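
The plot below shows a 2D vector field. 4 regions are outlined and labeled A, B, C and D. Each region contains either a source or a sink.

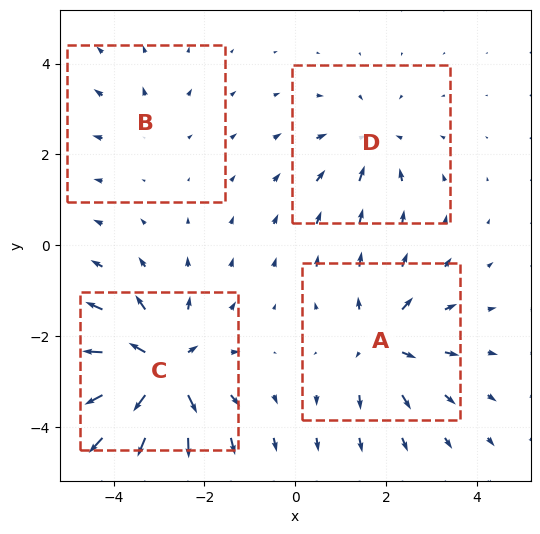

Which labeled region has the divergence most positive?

C

Divergence at each region's feature centre — A: about +5, B: about +2, C: about +8, D: about -4. Region C is most positive.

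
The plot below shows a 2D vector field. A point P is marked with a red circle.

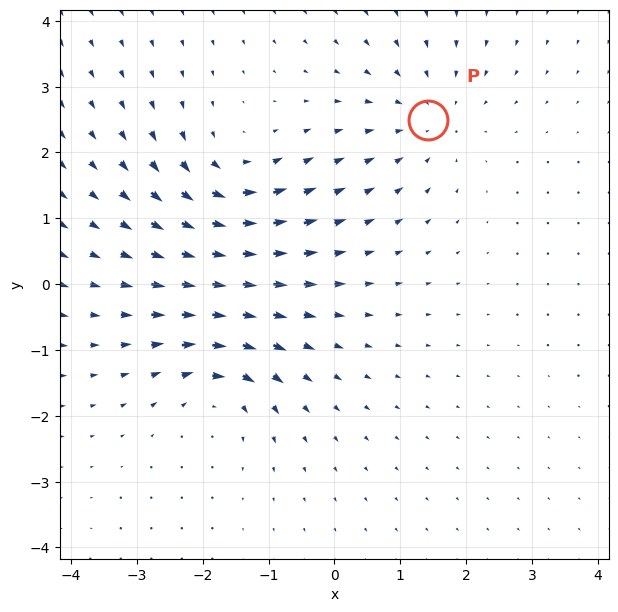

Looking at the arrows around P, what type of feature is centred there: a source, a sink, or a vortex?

sink

At P (1.4, 2.5) the arrows converge inward. Divergence about -3, curl ≈0 — negative divergence with near-zero curl is a sink.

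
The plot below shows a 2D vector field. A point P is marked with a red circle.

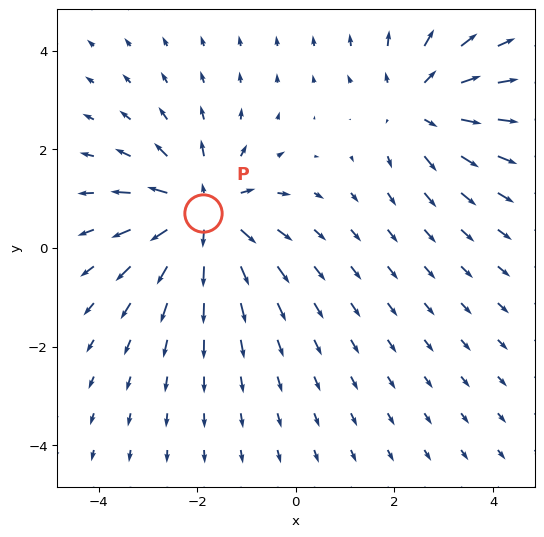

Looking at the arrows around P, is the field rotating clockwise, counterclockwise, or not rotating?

Near P at (-1.9, 0.7) the arrows show no circulation. The curl there is ≈0.

not rotating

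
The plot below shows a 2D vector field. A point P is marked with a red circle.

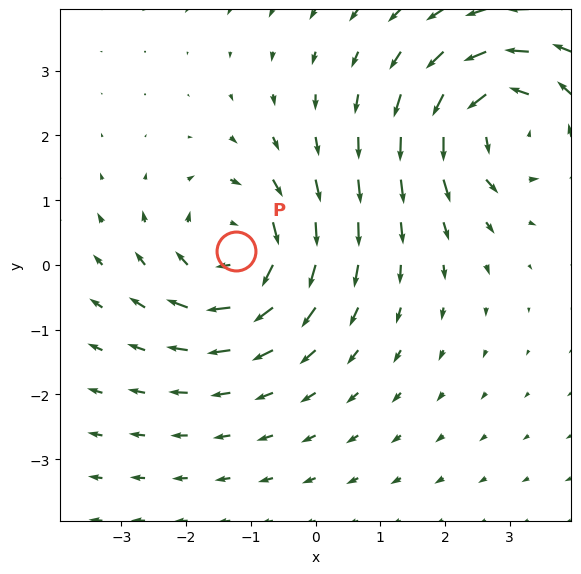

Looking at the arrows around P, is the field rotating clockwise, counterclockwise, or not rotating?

Near P at (-1.2, 0.2) the arrows circulate clockwise. The curl (z-component) there is about -5; negative curl means clockwise rotation.

clockwise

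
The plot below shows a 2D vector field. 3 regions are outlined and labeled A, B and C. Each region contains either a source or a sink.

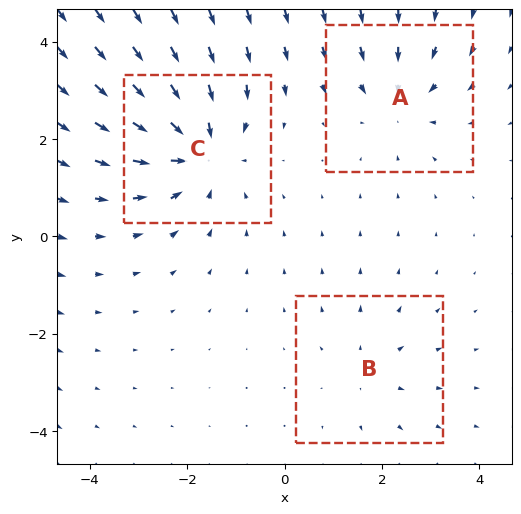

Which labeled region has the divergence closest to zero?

Divergence at each region's feature centre — A: about -3, B: about +2, C: about -4. Region B is closest to zero.

B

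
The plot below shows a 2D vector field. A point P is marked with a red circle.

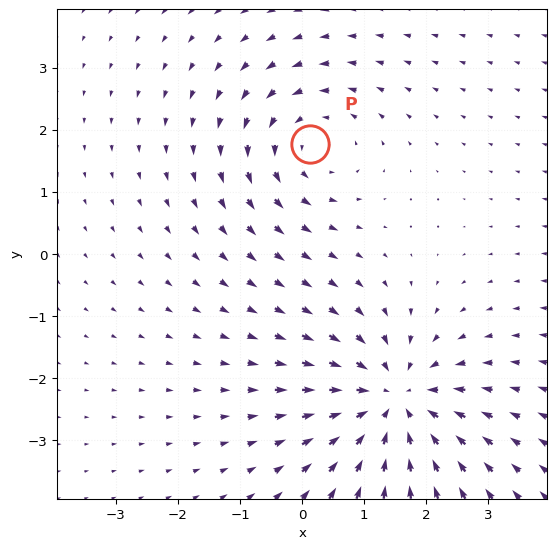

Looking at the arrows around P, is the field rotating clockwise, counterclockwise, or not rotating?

counterclockwise

Near P at (0.1, 1.8) the arrows circulate counterclockwise. The curl (z-component) there is about +3; positive curl means counterclockwise rotation.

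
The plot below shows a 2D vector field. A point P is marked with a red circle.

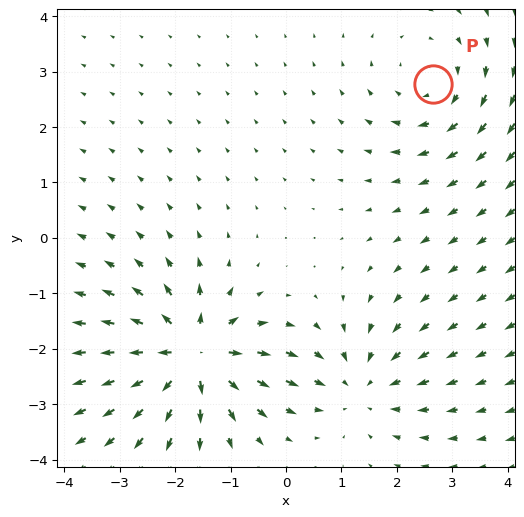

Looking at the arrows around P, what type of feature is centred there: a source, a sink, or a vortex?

At P (2.7, 2.8) the arrows circulate clockwise. Divergence ≈0, curl about -3 — near-zero divergence with nonzero curl is a vortex.

vortex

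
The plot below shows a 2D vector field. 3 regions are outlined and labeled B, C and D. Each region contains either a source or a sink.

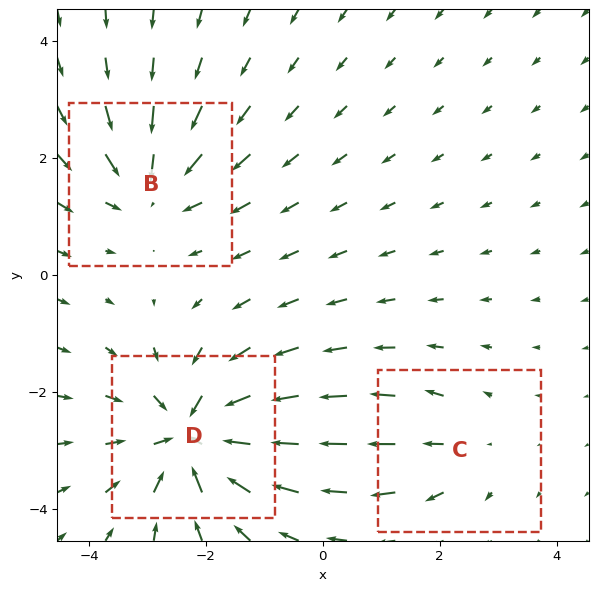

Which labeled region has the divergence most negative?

Divergence at each region's feature centre — B: about -3, C: about +2, D: about -5. Region D is most negative.

D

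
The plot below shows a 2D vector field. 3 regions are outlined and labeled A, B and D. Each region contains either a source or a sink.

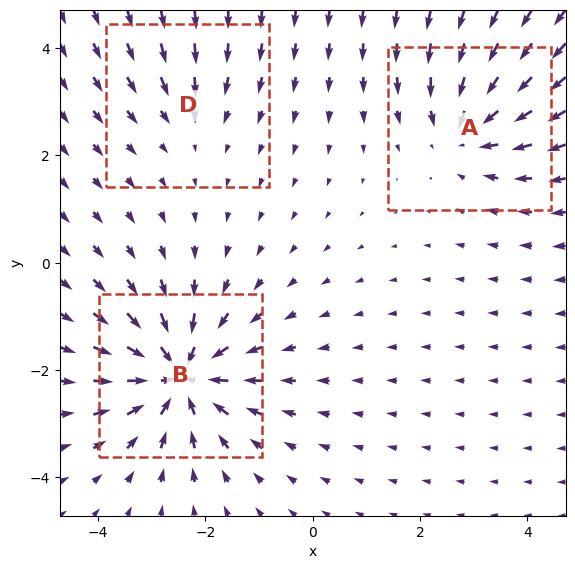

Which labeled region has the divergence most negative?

B

Divergence at each region's feature centre — A: about -4, B: about -6, D: about -2. Region B is most negative.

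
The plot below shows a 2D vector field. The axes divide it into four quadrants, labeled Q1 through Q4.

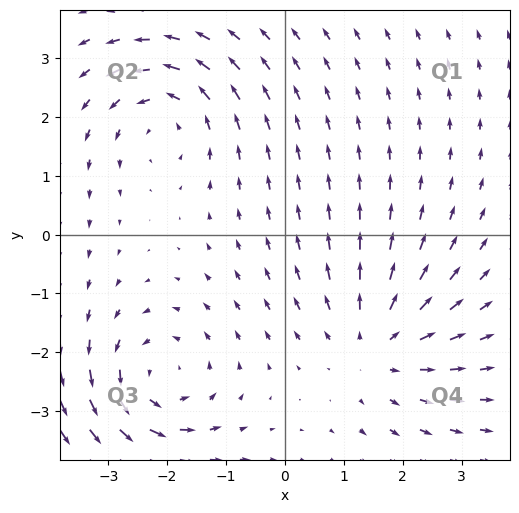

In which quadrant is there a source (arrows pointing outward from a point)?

Q4

The source sits at approximately (1.6, -1.9), which lies in quadrant Q4. The divergence there is about +3, positive as expected for a source.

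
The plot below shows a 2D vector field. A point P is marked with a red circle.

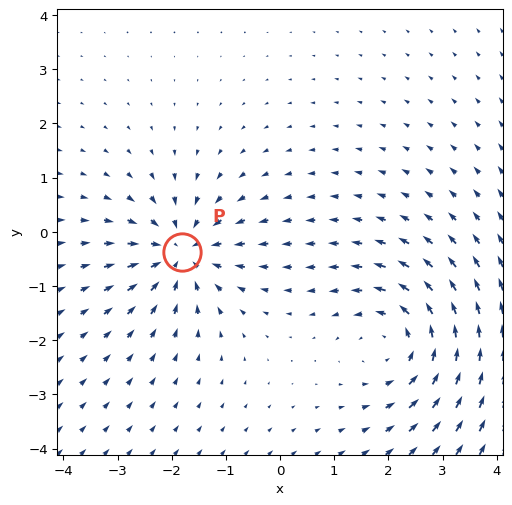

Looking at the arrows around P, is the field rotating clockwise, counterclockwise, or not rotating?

Near P at (-1.8, -0.4) the arrows show no circulation. The curl there is ≈0.

not rotating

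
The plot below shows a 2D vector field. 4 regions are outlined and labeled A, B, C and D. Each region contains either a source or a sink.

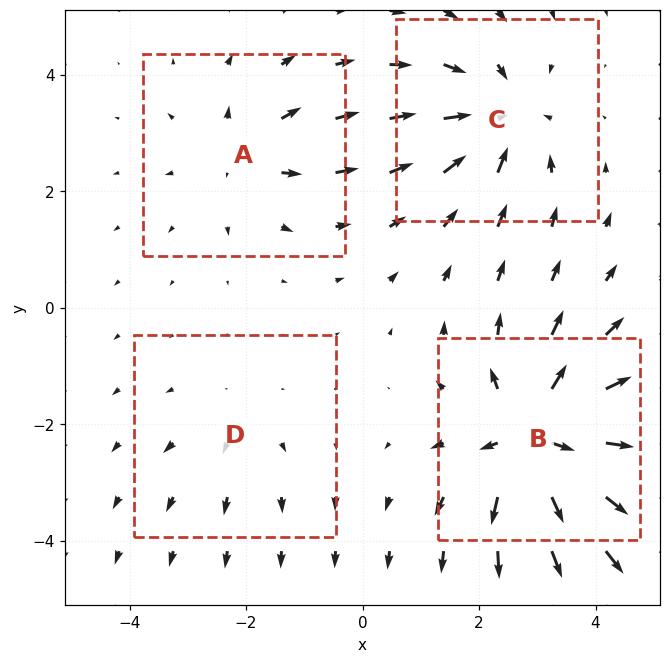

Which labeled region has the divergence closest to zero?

D

Divergence at each region's feature centre — A: about +4, B: about +8, C: about -5, D: about +2. Region D is closest to zero.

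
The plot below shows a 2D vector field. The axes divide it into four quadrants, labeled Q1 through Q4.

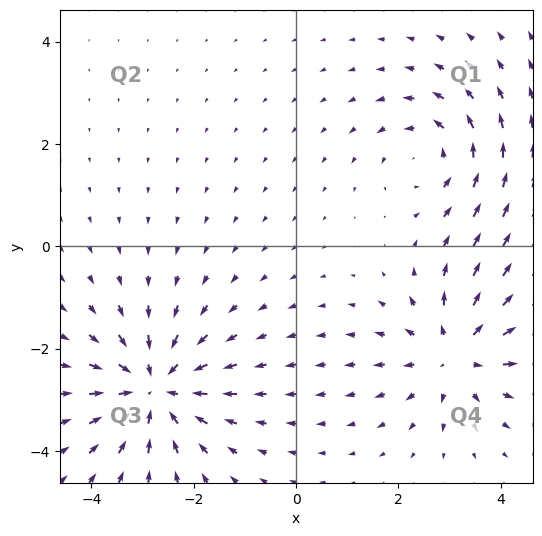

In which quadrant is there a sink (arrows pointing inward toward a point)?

The sink sits at approximately (-2.8, -2.8), which lies in quadrant Q3. The divergence there is about -4, negative as expected for a sink.

Q3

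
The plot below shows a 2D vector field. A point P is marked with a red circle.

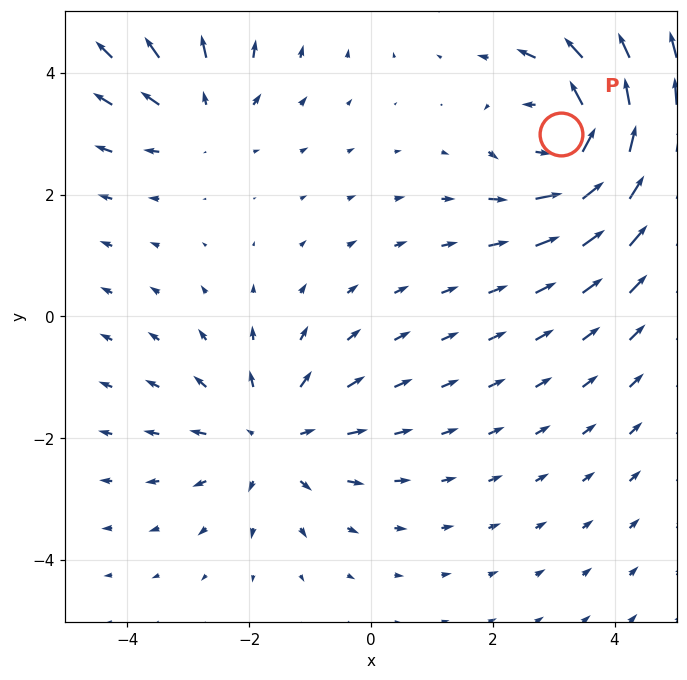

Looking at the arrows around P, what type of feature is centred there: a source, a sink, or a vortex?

At P (3.1, 3.0) the arrows circulate counterclockwise. Divergence ≈0, curl about +5 — near-zero divergence with nonzero curl is a vortex.

vortex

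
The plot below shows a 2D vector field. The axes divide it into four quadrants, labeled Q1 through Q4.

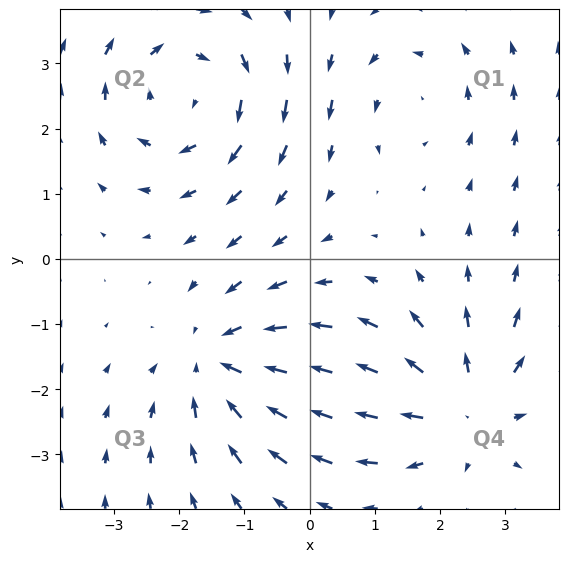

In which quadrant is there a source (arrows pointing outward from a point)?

Q4

The source sits at approximately (2.4, -2.3), which lies in quadrant Q4. The divergence there is about +3, positive as expected for a source.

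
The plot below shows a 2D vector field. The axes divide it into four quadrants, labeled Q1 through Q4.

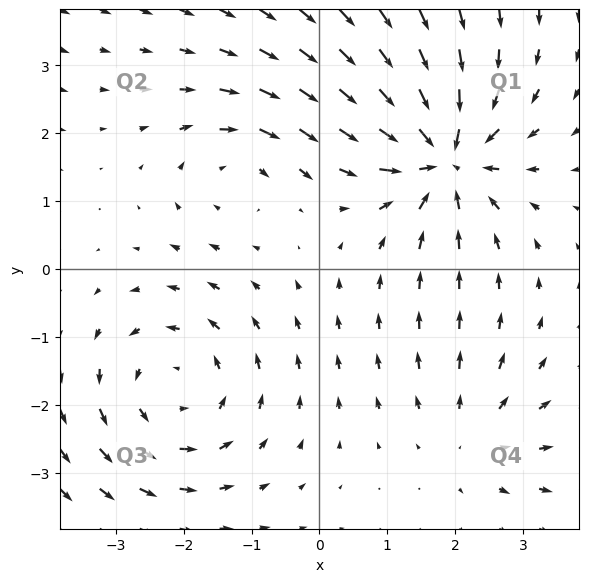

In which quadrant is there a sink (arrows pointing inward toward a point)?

Q1

The sink sits at approximately (1.8, 1.6), which lies in quadrant Q1. The divergence there is about -6, negative as expected for a sink.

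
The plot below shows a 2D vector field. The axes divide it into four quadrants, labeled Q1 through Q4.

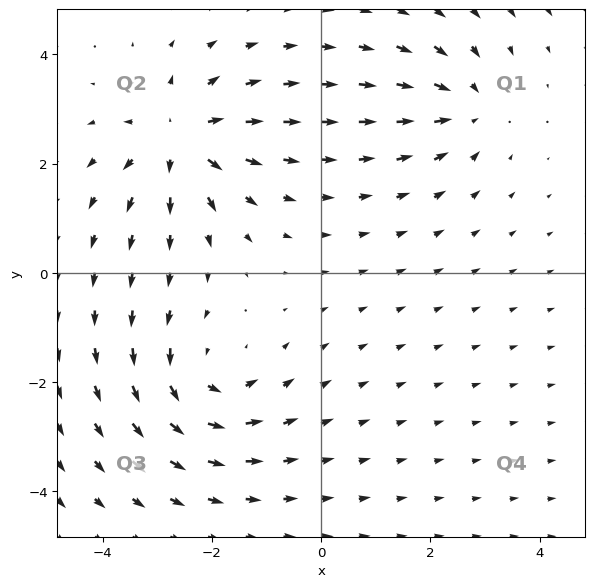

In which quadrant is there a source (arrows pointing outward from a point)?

The source sits at approximately (-2.6, 2.5), which lies in quadrant Q2. The divergence there is about +5, positive as expected for a source.

Q2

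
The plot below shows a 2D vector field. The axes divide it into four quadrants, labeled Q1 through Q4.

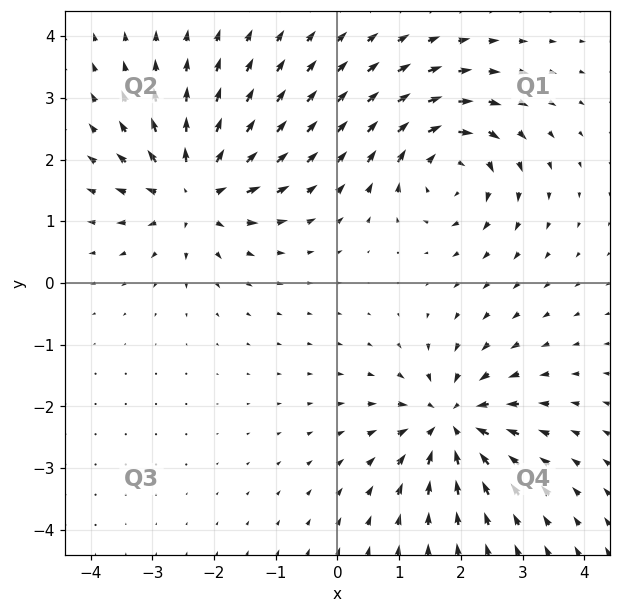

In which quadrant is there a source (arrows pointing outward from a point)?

Q2

The source sits at approximately (-2.3, 1.5), which lies in quadrant Q2. The divergence there is about +6, positive as expected for a source.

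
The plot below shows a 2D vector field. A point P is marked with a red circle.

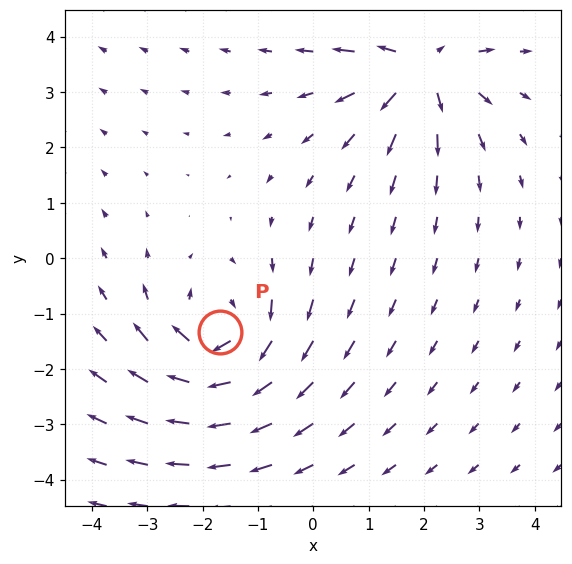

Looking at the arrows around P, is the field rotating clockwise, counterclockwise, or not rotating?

clockwise

Near P at (-1.7, -1.3) the arrows circulate clockwise. The curl (z-component) there is about -5; negative curl means clockwise rotation.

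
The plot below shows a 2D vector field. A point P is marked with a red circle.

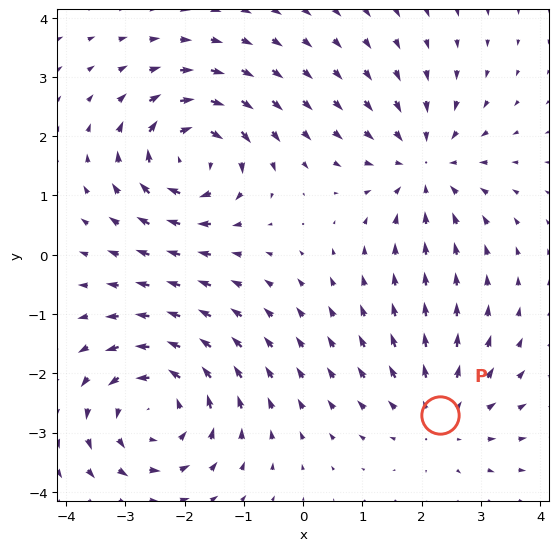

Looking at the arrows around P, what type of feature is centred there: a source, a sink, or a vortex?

At P (2.3, -2.7) the arrows spread outward. Divergence about +3, curl ≈0 — positive divergence with near-zero curl is a source.

source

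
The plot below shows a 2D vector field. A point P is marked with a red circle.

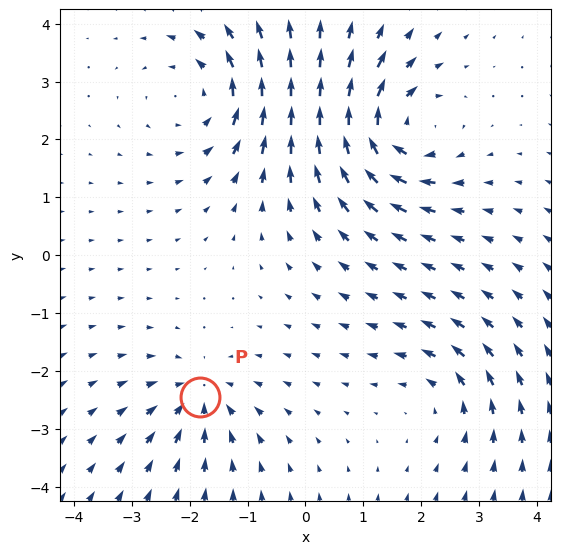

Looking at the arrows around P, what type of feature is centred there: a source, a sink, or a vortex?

sink

At P (-1.8, -2.4) the arrows converge inward. Divergence about -4, curl ≈0 — negative divergence with near-zero curl is a sink.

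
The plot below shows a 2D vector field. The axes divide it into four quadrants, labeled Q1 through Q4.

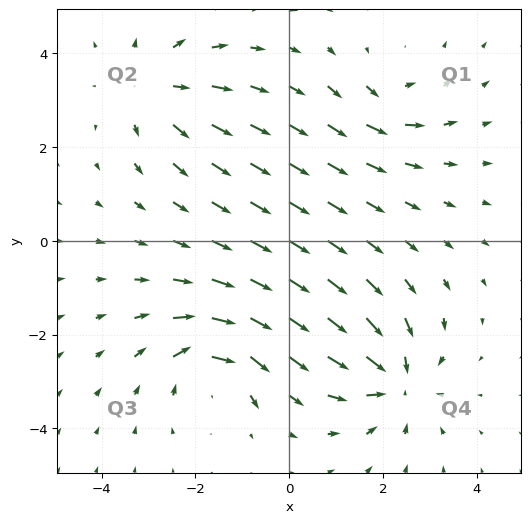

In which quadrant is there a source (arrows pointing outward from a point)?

Q2

The source sits at approximately (-2.9, 3.3), which lies in quadrant Q2. The divergence there is about +3, positive as expected for a source.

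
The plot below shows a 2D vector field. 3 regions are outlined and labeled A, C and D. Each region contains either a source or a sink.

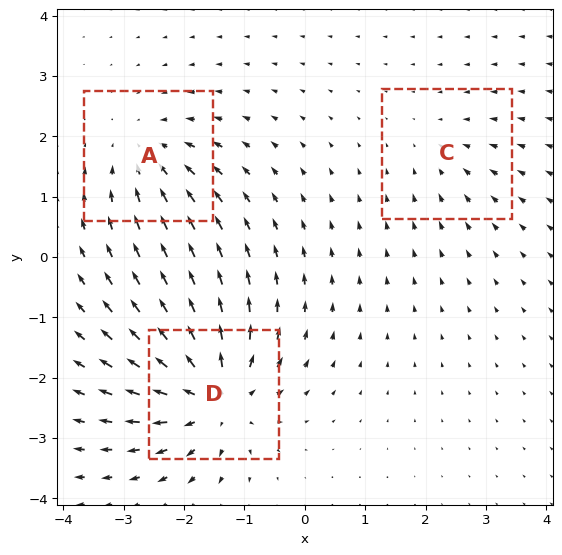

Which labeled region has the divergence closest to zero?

C

Divergence at each region's feature centre — A: about -4, C: about -2, D: about +6. Region C is closest to zero.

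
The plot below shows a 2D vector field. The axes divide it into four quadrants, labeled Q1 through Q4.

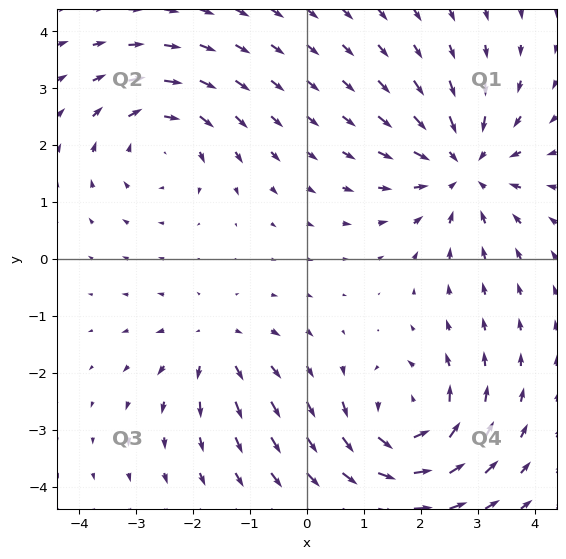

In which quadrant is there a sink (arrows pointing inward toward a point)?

The sink sits at approximately (2.8, 1.6), which lies in quadrant Q1. The divergence there is about -4, negative as expected for a sink.

Q1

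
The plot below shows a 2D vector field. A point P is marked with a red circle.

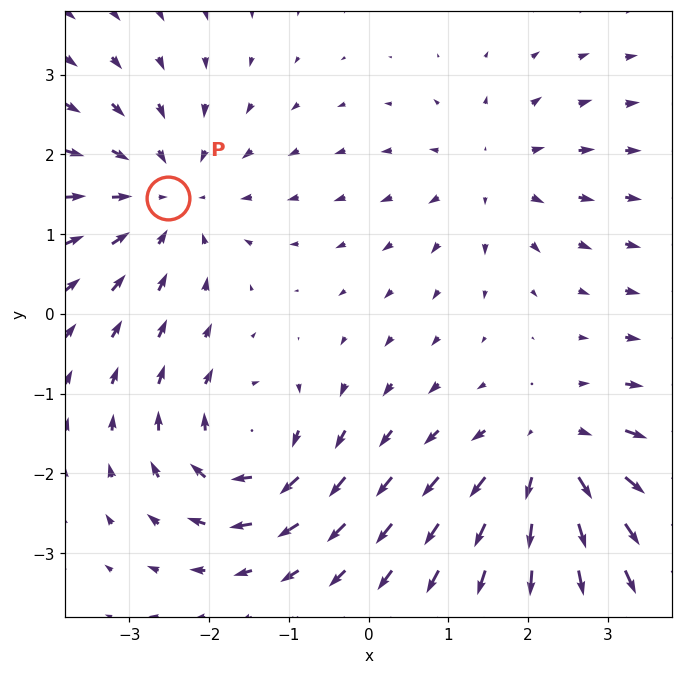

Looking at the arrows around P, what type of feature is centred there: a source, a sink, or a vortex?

At P (-2.5, 1.5) the arrows converge inward. Divergence about -4, curl ≈0 — negative divergence with near-zero curl is a sink.

sink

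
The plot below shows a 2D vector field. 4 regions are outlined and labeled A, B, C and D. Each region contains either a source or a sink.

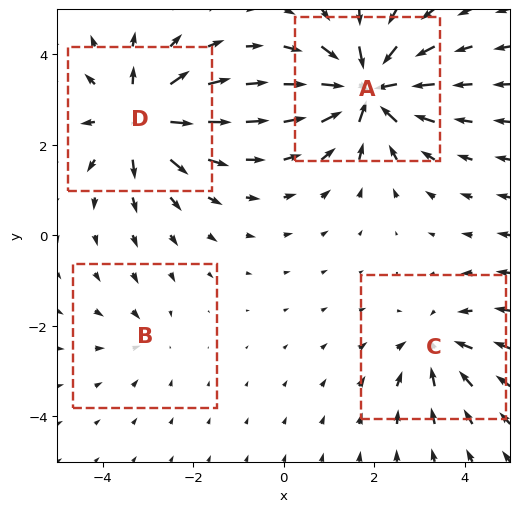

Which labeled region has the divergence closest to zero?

Divergence at each region's feature centre — A: about -8, B: about -2, C: about -4, D: about +6. Region B is closest to zero.

B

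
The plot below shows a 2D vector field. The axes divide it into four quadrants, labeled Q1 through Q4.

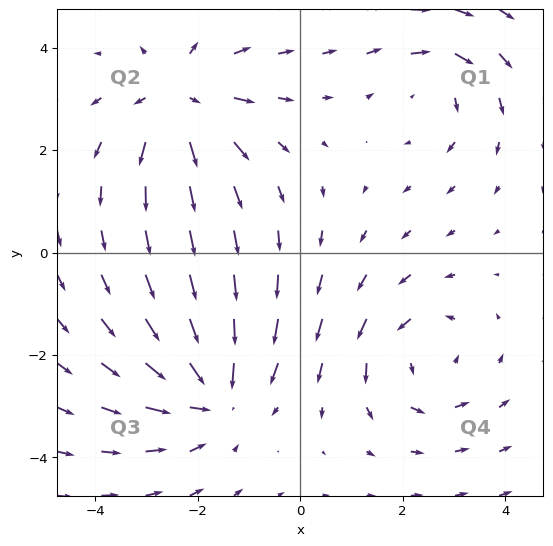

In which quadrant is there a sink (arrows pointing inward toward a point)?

The sink sits at approximately (-1.7, -2.8), which lies in quadrant Q3. The divergence there is about -3, negative as expected for a sink.

Q3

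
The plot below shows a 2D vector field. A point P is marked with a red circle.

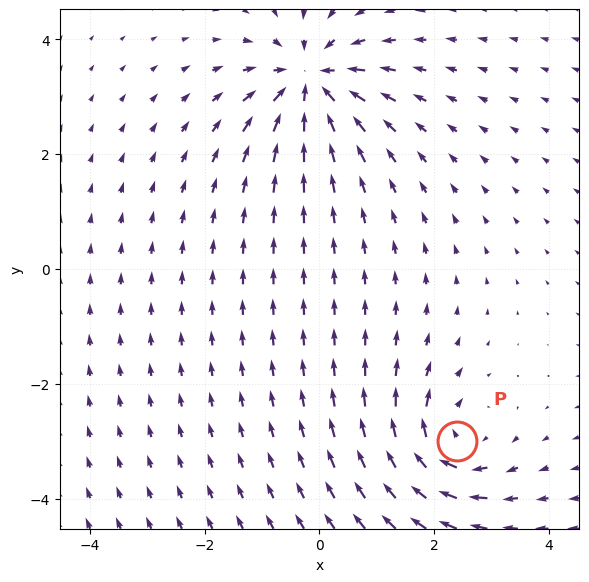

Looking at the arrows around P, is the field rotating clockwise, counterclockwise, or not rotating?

clockwise

Near P at (2.4, -3.0) the arrows circulate clockwise. The curl (z-component) there is about -5; negative curl means clockwise rotation.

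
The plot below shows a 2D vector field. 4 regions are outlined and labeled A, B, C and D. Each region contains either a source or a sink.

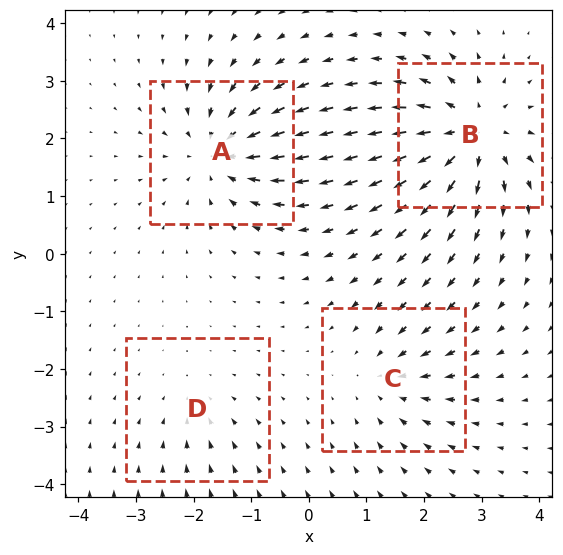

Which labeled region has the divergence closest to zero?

Divergence at each region's feature centre — A: about -6, B: about +7, C: about -4, D: about -2. Region D is closest to zero.

D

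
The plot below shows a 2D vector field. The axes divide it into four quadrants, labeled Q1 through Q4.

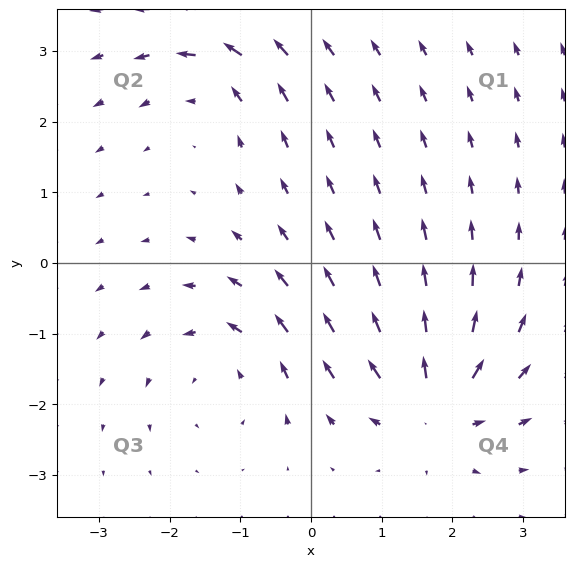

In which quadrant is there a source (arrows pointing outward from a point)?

The source sits at approximately (1.7, -2.0), which lies in quadrant Q4. The divergence there is about +7, positive as expected for a source.

Q4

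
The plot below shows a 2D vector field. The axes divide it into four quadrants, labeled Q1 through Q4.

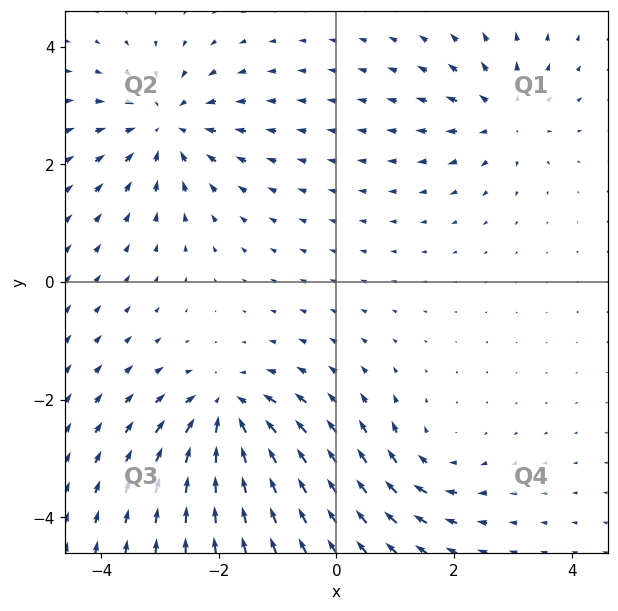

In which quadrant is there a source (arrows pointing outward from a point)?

Q1

The source sits at approximately (2.9, 2.8), which lies in quadrant Q1. The divergence there is about +5, positive as expected for a source.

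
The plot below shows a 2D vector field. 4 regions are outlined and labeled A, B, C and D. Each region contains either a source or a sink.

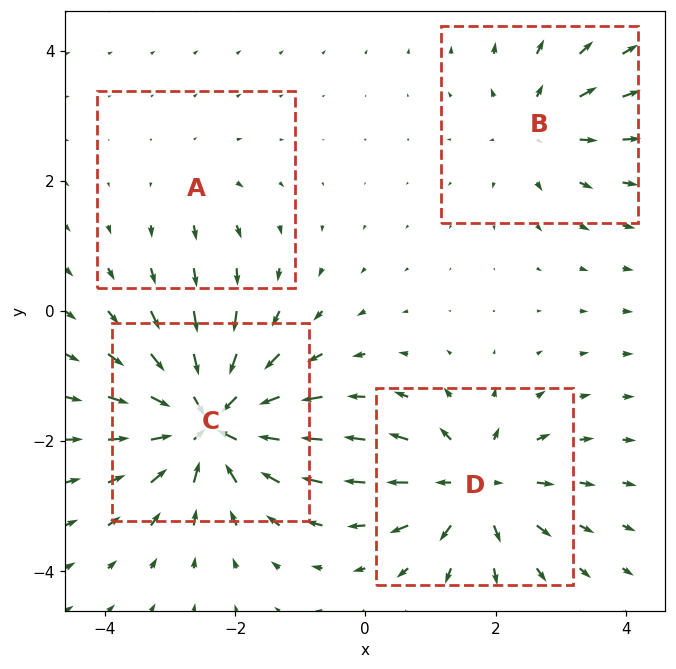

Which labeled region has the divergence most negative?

C

Divergence at each region's feature centre — A: about +2, B: about +4, C: about -8, D: about +6. Region C is most negative.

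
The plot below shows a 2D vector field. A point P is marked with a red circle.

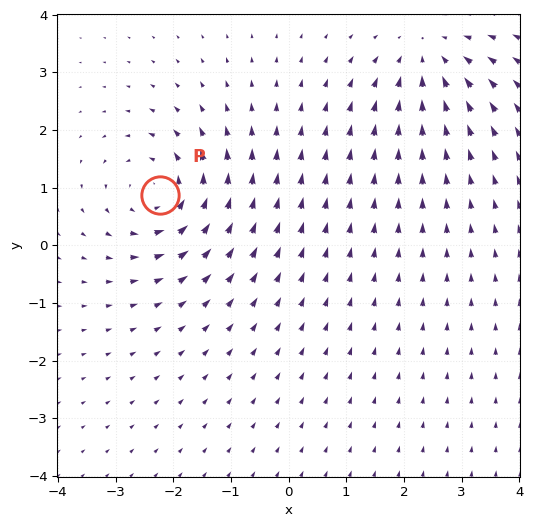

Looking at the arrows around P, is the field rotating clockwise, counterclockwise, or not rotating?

Near P at (-2.2, 0.9) the arrows circulate counterclockwise. The curl (z-component) there is about +5; positive curl means counterclockwise rotation.

counterclockwise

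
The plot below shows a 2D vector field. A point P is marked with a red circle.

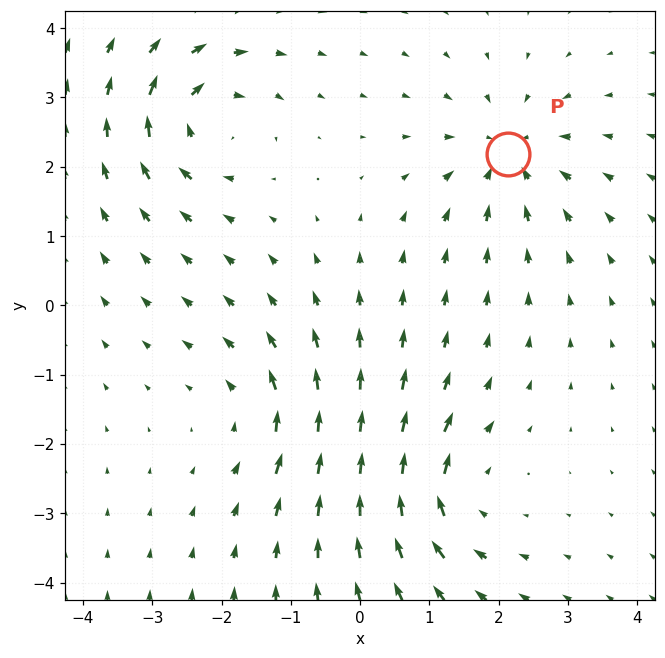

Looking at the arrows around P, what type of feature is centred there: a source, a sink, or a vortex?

At P (2.1, 2.2) the arrows converge inward. Divergence about -5, curl ≈0 — negative divergence with near-zero curl is a sink.

sink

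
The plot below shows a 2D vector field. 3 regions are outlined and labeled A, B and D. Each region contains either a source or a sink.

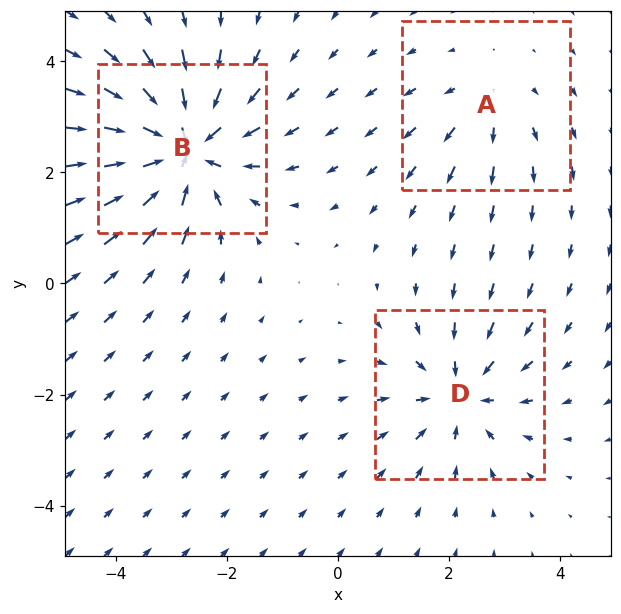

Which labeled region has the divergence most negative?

Divergence at each region's feature centre — A: about +2, B: about -5, D: about -3. Region B is most negative.

B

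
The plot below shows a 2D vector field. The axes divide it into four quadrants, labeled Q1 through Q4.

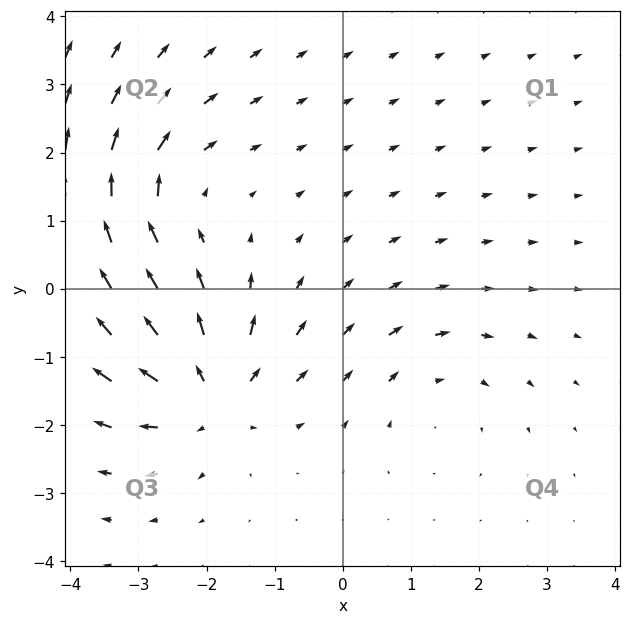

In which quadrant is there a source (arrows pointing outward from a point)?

Q3

The source sits at approximately (-2.0, -1.5), which lies in quadrant Q3. The divergence there is about +6, positive as expected for a source.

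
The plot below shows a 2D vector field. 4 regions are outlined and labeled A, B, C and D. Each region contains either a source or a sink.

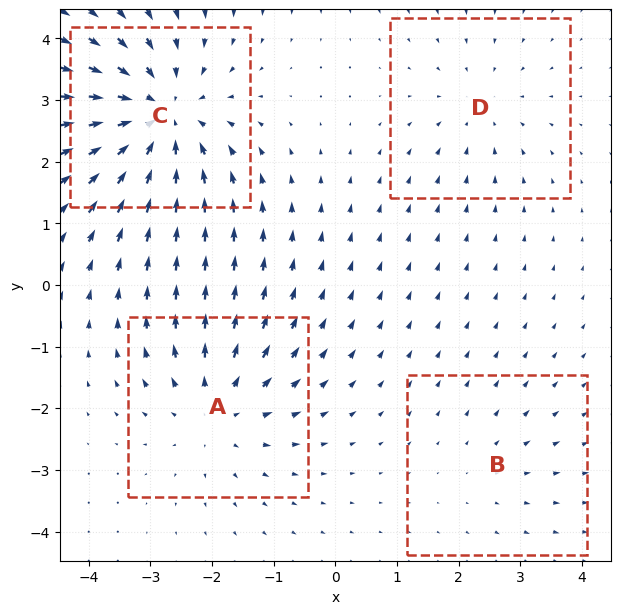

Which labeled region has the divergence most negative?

C

Divergence at each region's feature centre — A: about +4, B: about +2, C: about -6, D: about -3. Region C is most negative.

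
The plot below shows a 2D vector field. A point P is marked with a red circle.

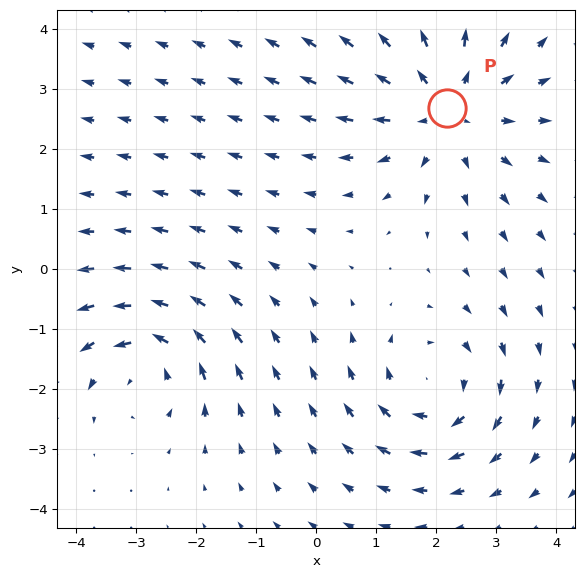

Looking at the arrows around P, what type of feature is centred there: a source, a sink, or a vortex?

At P (2.2, 2.7) the arrows spread outward. Divergence about +3, curl ≈0 — positive divergence with near-zero curl is a source.

source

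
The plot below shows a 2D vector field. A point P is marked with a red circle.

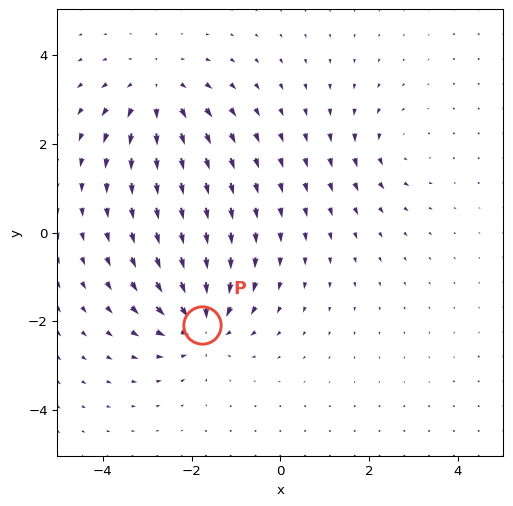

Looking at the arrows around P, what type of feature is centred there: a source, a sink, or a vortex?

sink

At P (-1.8, -2.1) the arrows converge inward. Divergence about -5, curl ≈0 — negative divergence with near-zero curl is a sink.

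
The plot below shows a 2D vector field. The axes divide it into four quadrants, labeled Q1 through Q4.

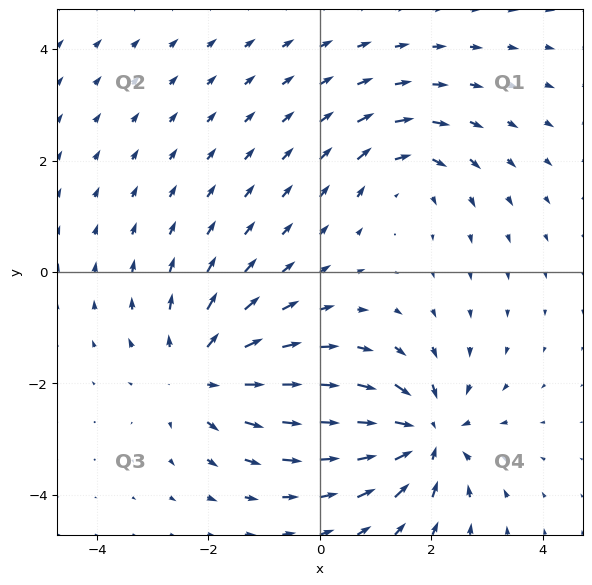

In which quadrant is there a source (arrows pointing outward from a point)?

The source sits at approximately (-2.1, -1.8), which lies in quadrant Q3. The divergence there is about +3, positive as expected for a source.

Q3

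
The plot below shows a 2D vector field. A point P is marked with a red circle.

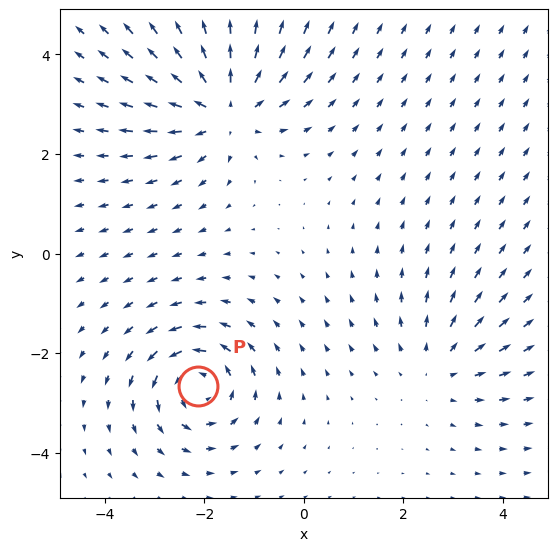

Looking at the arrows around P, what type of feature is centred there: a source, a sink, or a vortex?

vortex

At P (-2.1, -2.7) the arrows circulate counterclockwise. Divergence ≈0, curl about +5 — near-zero divergence with nonzero curl is a vortex.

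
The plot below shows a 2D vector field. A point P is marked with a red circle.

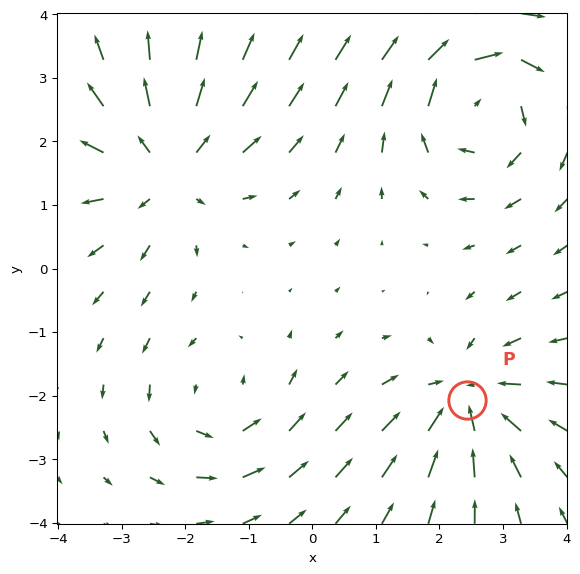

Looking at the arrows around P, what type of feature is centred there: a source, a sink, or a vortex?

At P (2.4, -2.1) the arrows converge inward. Divergence about -3, curl ≈0 — negative divergence with near-zero curl is a sink.

sink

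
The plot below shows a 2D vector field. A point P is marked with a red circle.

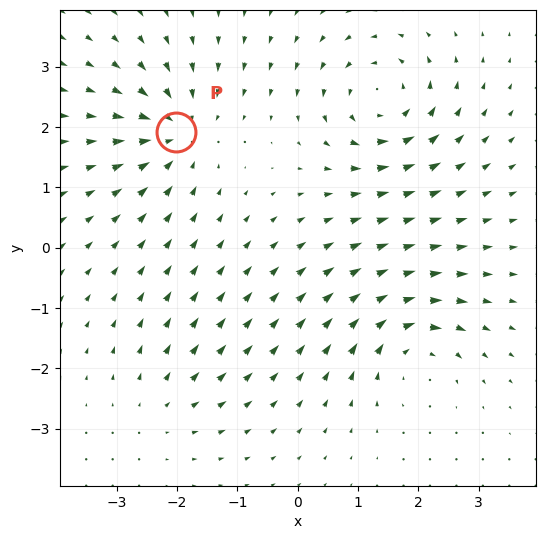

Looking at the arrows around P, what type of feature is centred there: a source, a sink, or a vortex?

At P (-2.0, 1.9) the arrows converge inward. Divergence about -6, curl ≈0 — negative divergence with near-zero curl is a sink.

sink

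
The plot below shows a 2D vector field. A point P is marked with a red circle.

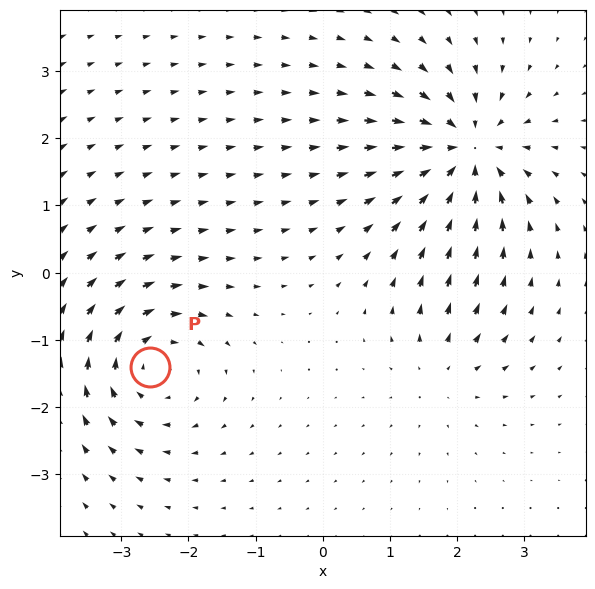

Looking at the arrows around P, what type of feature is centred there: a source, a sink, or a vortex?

At P (-2.6, -1.4) the arrows circulate clockwise. Divergence ≈0, curl about -5 — near-zero divergence with nonzero curl is a vortex.

vortex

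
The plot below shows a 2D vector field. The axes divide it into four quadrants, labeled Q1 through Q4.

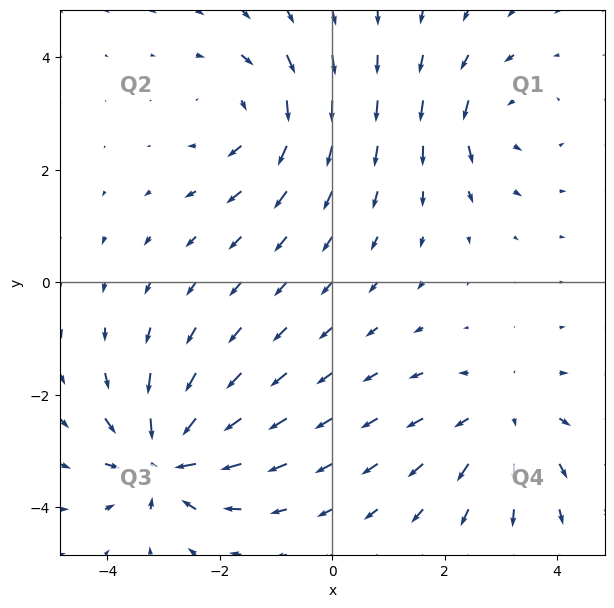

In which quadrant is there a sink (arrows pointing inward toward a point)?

Q3

The sink sits at approximately (-3.0, -3.2), which lies in quadrant Q3. The divergence there is about -6, negative as expected for a sink.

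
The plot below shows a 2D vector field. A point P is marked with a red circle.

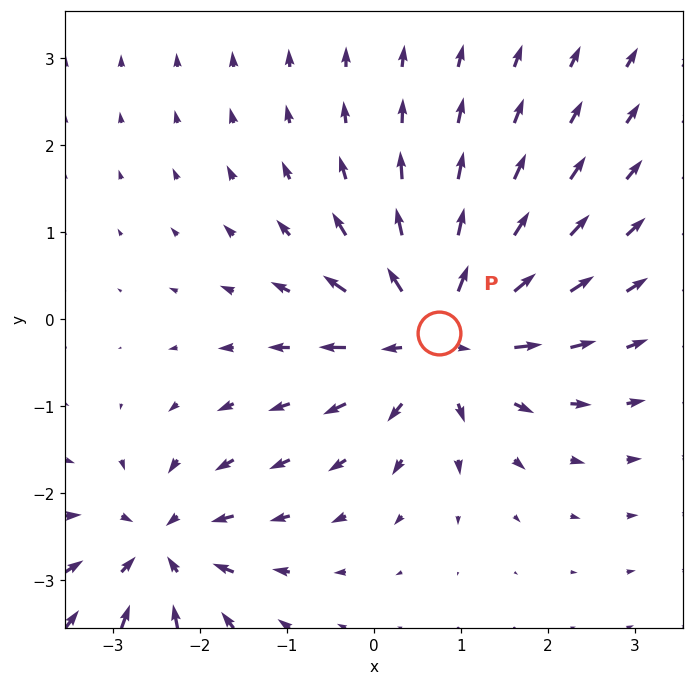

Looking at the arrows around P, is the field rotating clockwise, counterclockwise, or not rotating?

not rotating

Near P at (0.8, -0.2) the arrows show no circulation. The curl there is ≈0.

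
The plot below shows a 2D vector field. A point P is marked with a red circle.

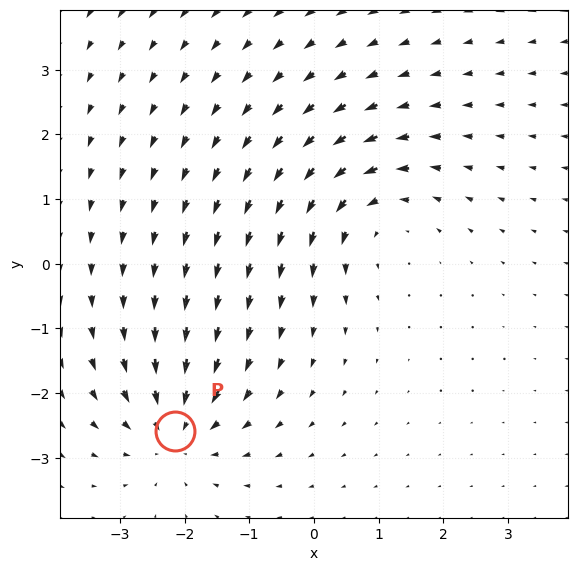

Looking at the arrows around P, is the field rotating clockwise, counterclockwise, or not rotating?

not rotating

Near P at (-2.2, -2.6) the arrows show no circulation. The curl there is ≈0.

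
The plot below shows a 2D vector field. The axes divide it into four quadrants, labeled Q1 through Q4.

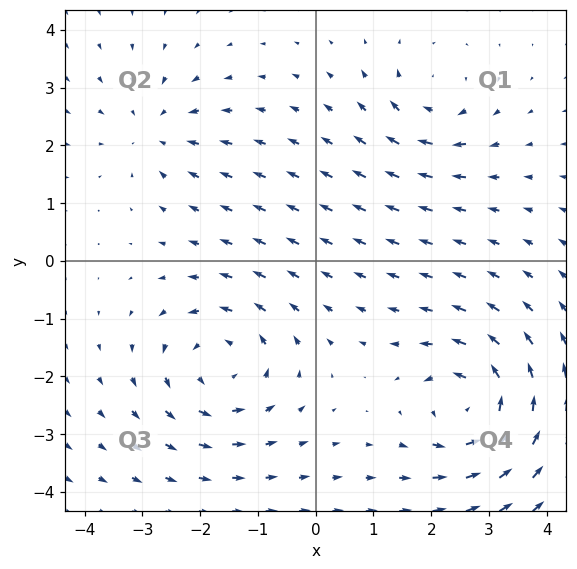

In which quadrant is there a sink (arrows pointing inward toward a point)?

The sink sits at approximately (-2.8, 2.3), which lies in quadrant Q2. The divergence there is about -3, negative as expected for a sink.

Q2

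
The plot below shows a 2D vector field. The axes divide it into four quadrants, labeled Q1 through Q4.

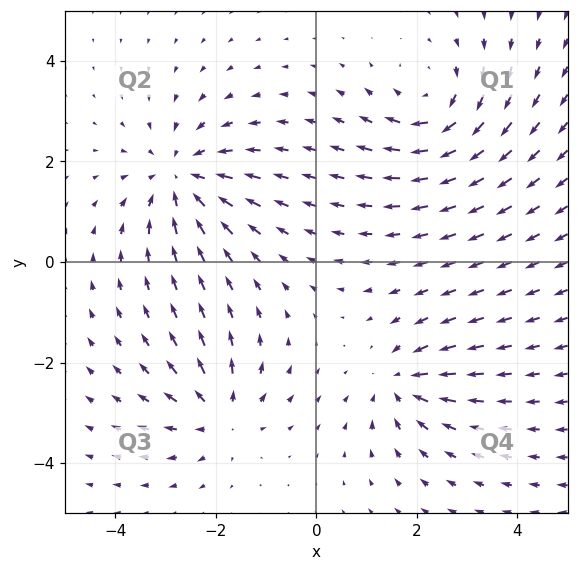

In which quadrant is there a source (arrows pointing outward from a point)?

Q3

The source sits at approximately (-1.9, -3.0), which lies in quadrant Q3. The divergence there is about +4, positive as expected for a source.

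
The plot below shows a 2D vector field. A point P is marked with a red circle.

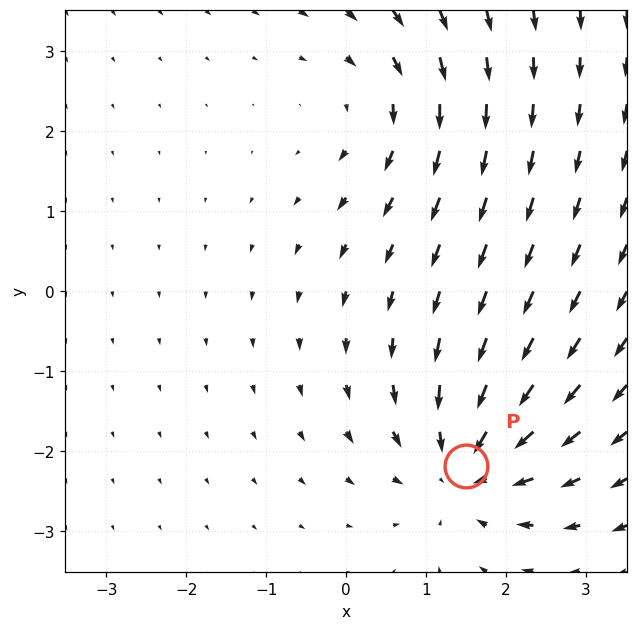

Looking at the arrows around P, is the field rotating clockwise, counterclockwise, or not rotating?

Near P at (1.5, -2.2) the arrows show no circulation. The curl there is ≈0.

not rotating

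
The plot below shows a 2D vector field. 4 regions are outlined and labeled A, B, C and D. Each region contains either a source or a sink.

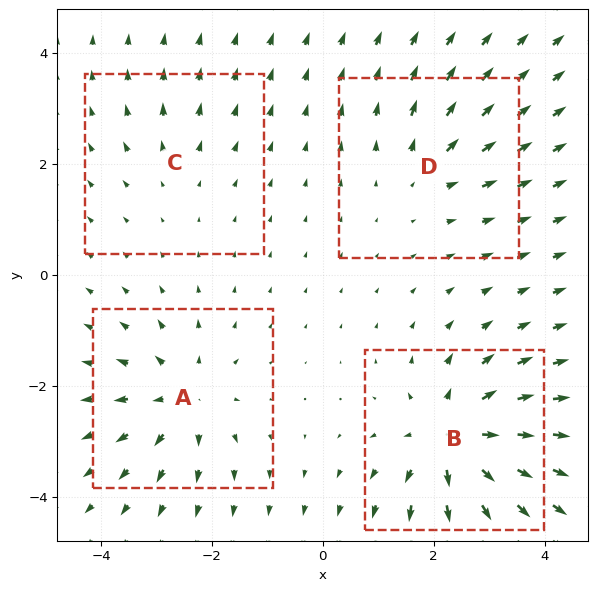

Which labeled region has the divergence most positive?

B

Divergence at each region's feature centre — A: about +5, B: about +7, C: about +2, D: about +4. Region B is most positive.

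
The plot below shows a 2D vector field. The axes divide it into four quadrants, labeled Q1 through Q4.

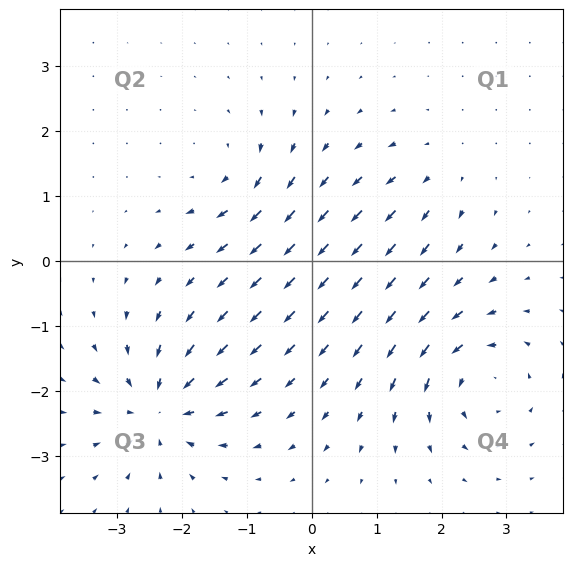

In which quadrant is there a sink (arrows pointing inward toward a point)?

Q3

The sink sits at approximately (-2.3, -2.3), which lies in quadrant Q3. The divergence there is about -6, negative as expected for a sink.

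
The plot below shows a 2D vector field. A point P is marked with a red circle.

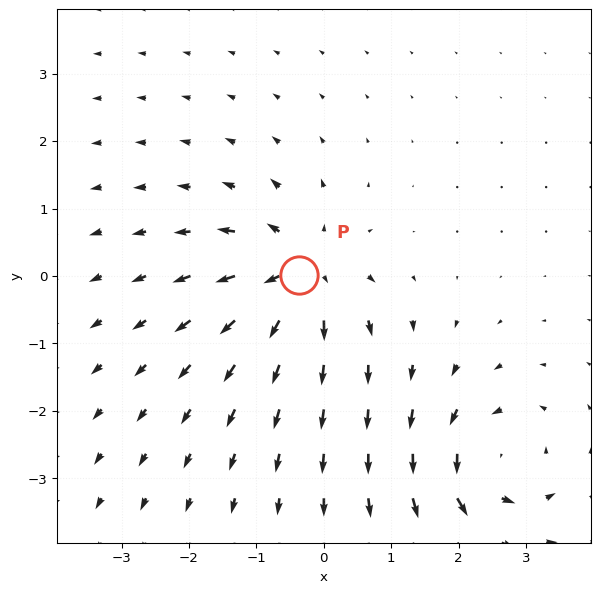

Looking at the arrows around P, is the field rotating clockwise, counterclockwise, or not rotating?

Near P at (-0.4, 0.0) the arrows show no circulation. The curl there is ≈0.

not rotating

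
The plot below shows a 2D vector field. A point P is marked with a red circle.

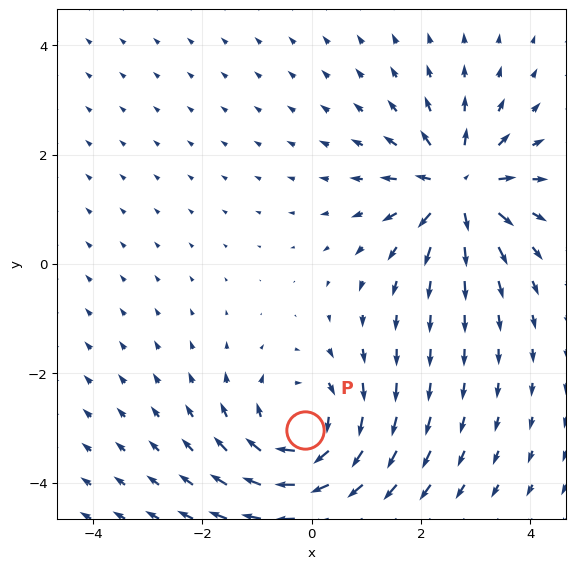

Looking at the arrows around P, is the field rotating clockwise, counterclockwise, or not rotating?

Near P at (-0.1, -3.0) the arrows circulate clockwise. The curl (z-component) there is about -4; negative curl means clockwise rotation.

clockwise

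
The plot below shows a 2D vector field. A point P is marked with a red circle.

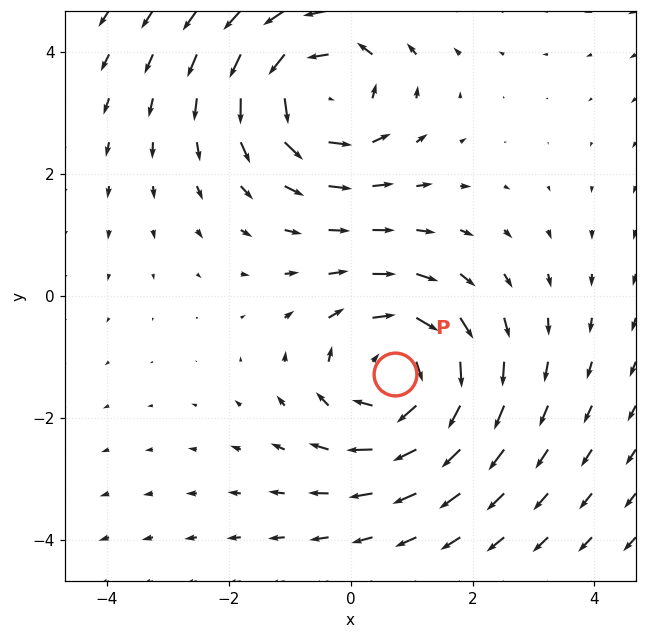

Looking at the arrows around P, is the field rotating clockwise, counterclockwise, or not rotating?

clockwise

Near P at (0.7, -1.3) the arrows circulate clockwise. The curl (z-component) there is about -3; negative curl means clockwise rotation.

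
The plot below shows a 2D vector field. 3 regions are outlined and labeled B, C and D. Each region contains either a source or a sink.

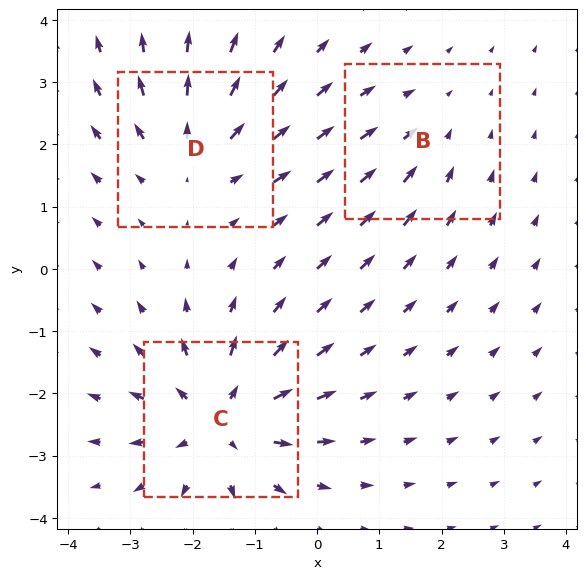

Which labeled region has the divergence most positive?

C

Divergence at each region's feature centre — B: about -2, C: about +5, D: about +3. Region C is most positive.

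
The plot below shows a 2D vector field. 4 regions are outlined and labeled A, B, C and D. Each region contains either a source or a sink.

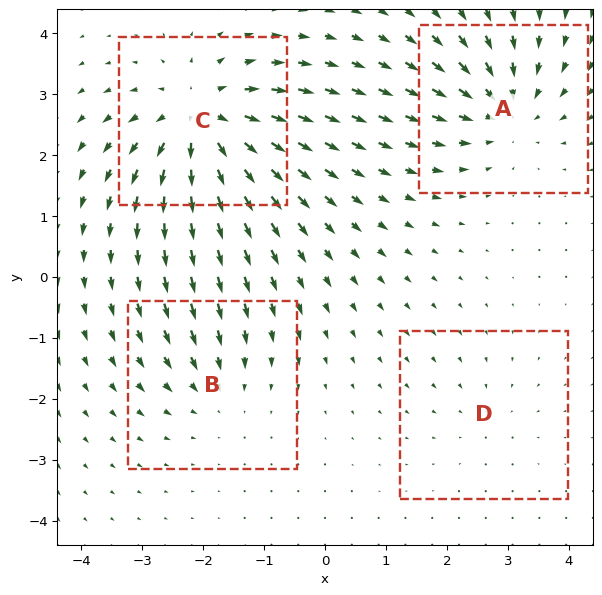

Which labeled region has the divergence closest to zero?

Divergence at each region's feature centre — A: about -5, B: about -3, C: about +7, D: about -2. Region D is closest to zero.

D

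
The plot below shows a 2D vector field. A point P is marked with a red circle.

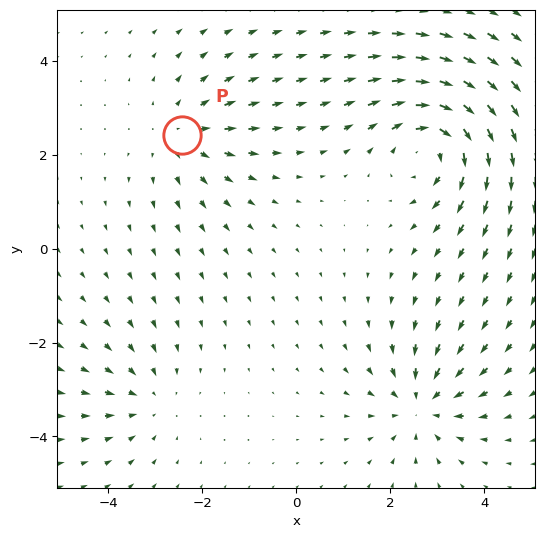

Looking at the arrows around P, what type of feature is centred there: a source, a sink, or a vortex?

At P (-2.4, 2.4) the arrows spread outward. Divergence about +3, curl ≈0 — positive divergence with near-zero curl is a source.

source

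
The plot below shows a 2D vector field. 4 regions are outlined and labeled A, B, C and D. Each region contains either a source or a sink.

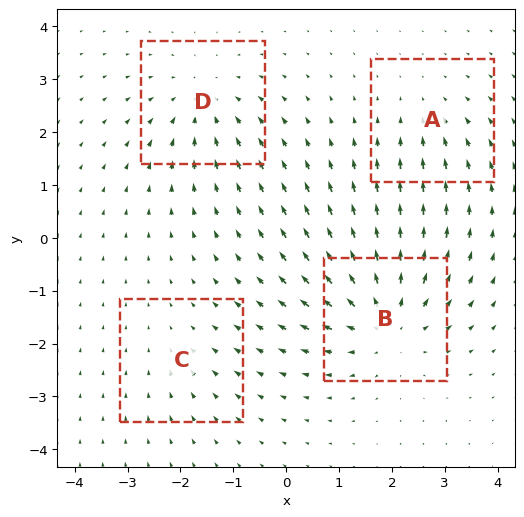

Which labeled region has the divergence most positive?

Divergence at each region's feature centre — A: about -3, B: about +6, C: about -2, D: about -4. Region B is most positive.

B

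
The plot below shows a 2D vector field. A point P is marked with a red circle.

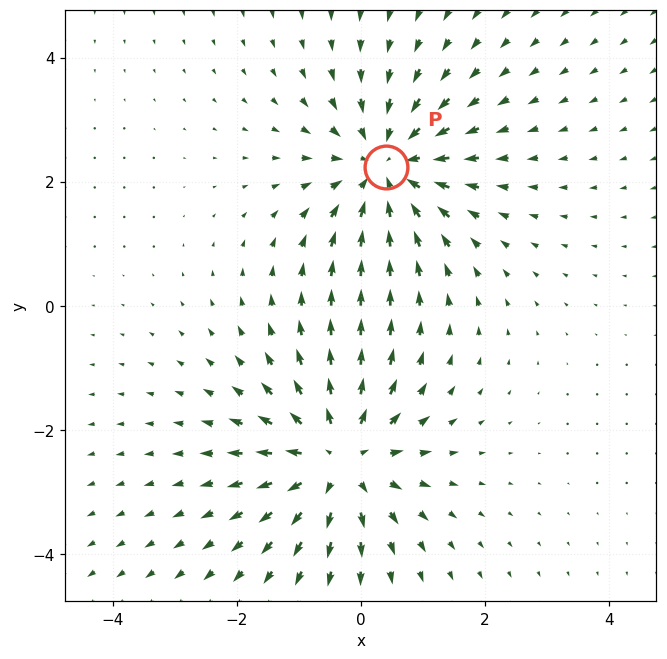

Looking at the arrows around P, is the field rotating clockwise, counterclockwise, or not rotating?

not rotating

Near P at (0.4, 2.2) the arrows show no circulation. The curl there is ≈0.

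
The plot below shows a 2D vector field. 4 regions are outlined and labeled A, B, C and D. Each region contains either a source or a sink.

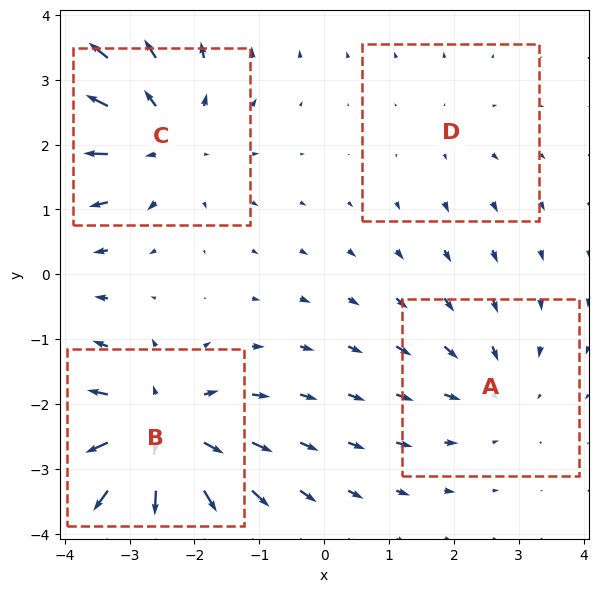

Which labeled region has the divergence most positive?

B

Divergence at each region's feature centre — A: about -3, B: about +7, C: about +5, D: about +2. Region B is most positive.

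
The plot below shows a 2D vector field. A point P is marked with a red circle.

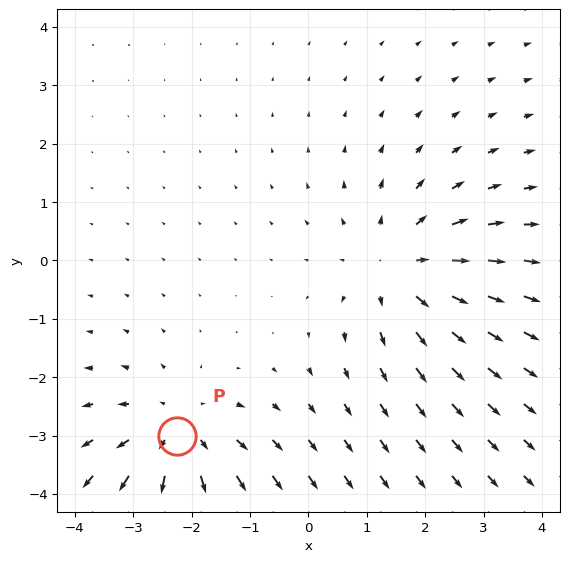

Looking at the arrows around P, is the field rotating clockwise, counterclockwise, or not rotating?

Near P at (-2.2, -3.0) the arrows show no circulation. The curl there is ≈0.

not rotating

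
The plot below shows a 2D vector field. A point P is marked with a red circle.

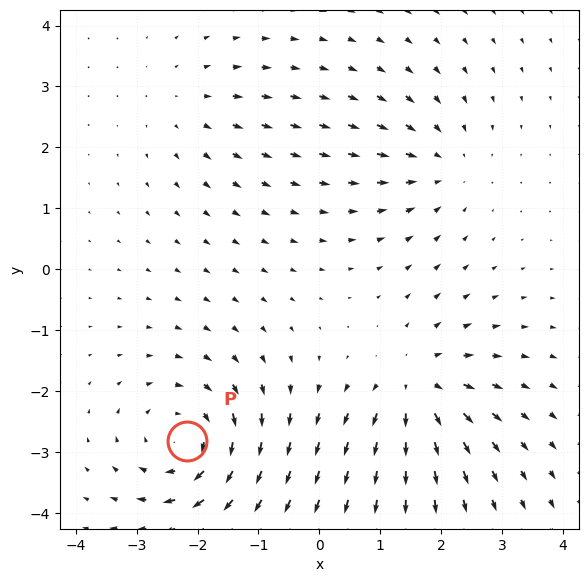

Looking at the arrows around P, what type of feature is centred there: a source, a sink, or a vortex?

At P (-2.2, -2.8) the arrows circulate clockwise. Divergence ≈0, curl about -5 — near-zero divergence with nonzero curl is a vortex.

vortex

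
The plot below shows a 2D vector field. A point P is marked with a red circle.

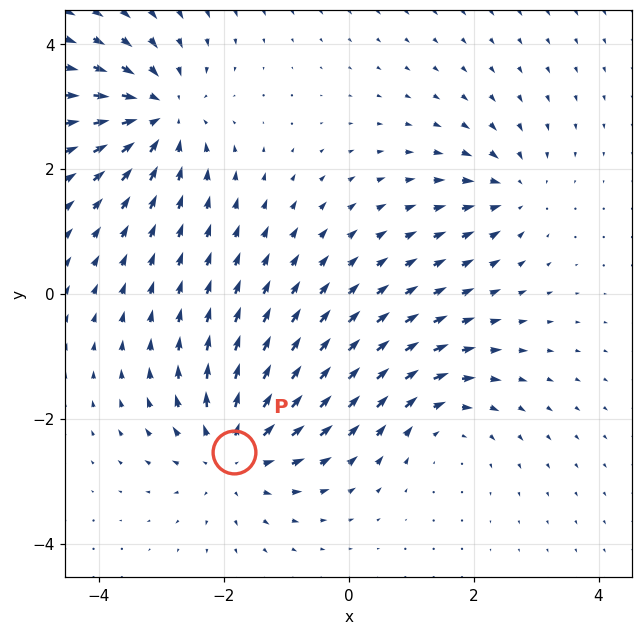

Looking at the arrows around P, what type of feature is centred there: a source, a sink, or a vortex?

At P (-1.8, -2.5) the arrows spread outward. Divergence about +5, curl ≈0 — positive divergence with near-zero curl is a source.

source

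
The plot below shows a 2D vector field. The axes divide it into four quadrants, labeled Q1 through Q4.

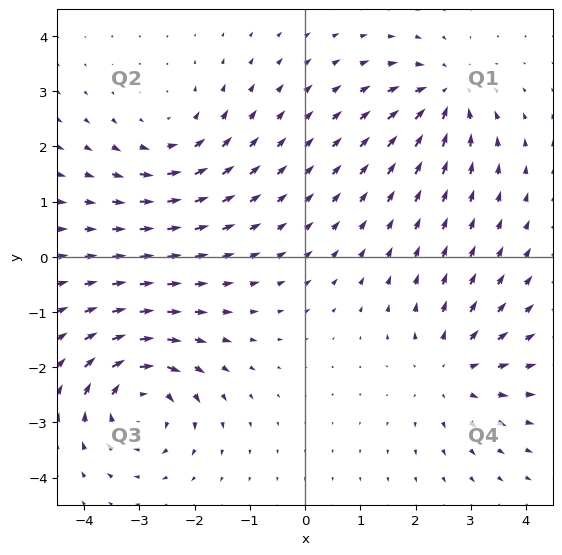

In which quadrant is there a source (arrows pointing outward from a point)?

The source sits at approximately (2.7, -2.1), which lies in quadrant Q4. The divergence there is about +4, positive as expected for a source.

Q4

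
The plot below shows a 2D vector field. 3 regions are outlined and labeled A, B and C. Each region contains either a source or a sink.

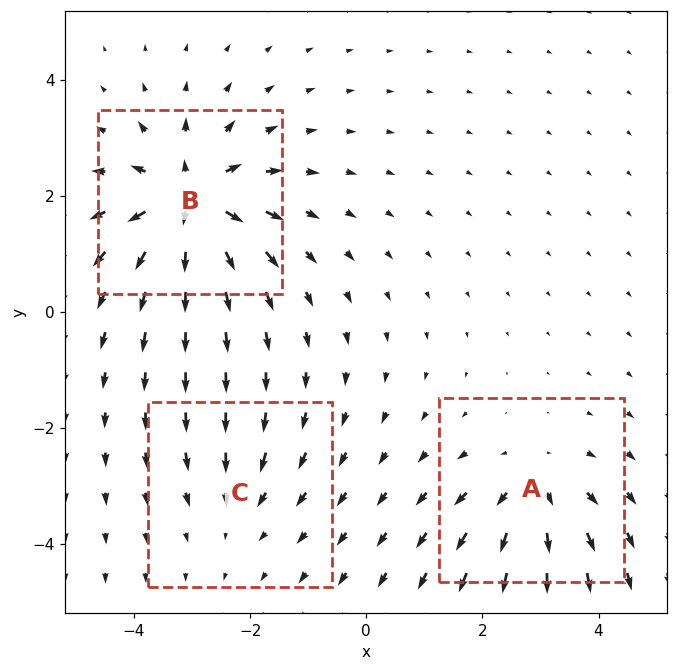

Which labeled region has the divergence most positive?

B

Divergence at each region's feature centre — A: about +4, B: about +6, C: about -2. Region B is most positive.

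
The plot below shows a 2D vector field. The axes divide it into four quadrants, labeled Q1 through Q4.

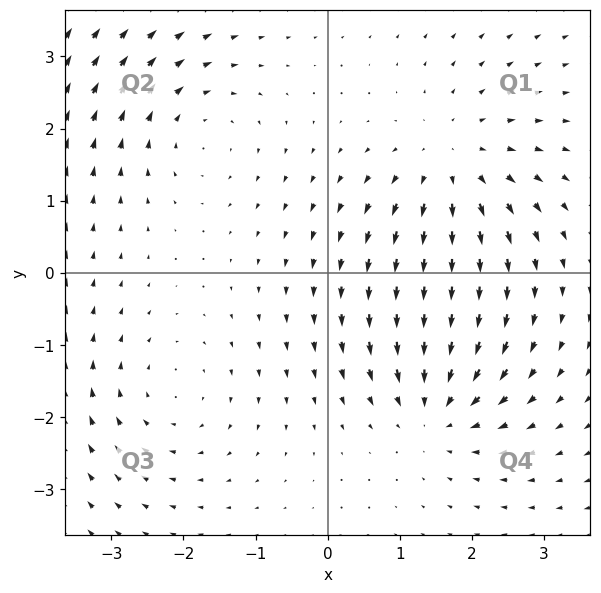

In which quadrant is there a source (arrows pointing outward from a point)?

Q1

The source sits at approximately (1.7, 1.5), which lies in quadrant Q1. The divergence there is about +4, positive as expected for a source.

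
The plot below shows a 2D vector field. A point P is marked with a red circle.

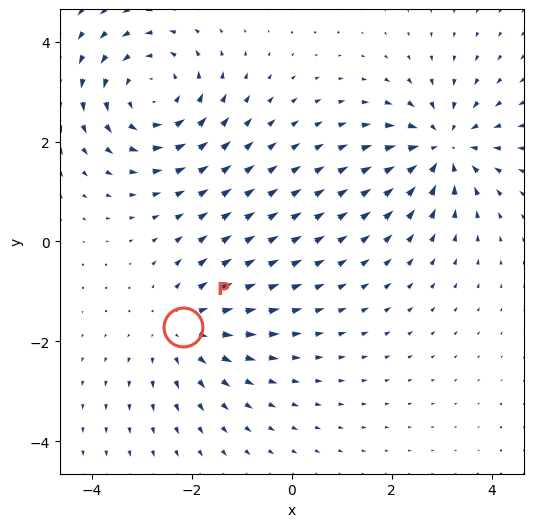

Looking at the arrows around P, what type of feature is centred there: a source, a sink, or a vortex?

source

At P (-2.2, -1.7) the arrows spread outward. Divergence about +3, curl ≈0 — positive divergence with near-zero curl is a source.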